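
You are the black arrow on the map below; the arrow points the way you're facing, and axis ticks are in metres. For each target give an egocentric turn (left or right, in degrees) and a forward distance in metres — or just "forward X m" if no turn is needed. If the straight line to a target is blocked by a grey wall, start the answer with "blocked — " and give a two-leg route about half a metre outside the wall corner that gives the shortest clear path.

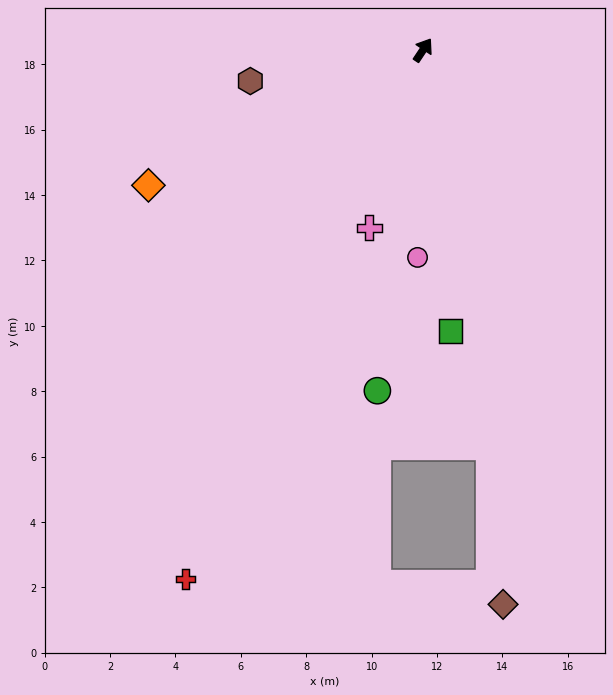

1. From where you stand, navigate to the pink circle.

turn right 148°, forward 6.3 m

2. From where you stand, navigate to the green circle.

turn right 154°, forward 10.5 m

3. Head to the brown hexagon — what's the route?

turn left 134°, forward 5.4 m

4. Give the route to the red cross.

turn right 170°, forward 17.7 m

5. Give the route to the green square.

turn right 141°, forward 8.6 m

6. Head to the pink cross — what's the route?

turn right 163°, forward 5.7 m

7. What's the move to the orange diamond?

turn left 150°, forward 9.4 m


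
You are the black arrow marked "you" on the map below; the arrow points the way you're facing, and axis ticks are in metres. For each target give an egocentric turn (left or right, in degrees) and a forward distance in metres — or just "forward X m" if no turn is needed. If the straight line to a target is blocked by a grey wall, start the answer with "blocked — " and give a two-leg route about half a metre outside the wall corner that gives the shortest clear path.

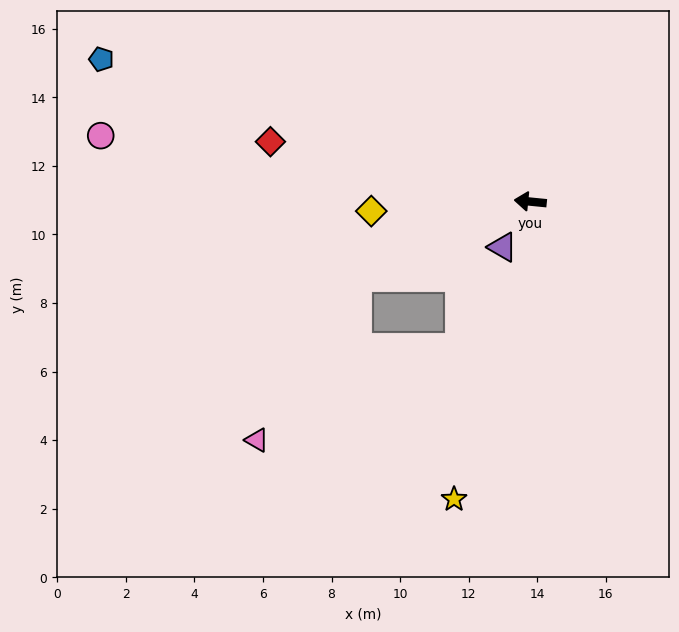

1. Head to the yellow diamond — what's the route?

turn left 9°, forward 4.6 m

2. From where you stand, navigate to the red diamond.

turn right 7°, forward 7.8 m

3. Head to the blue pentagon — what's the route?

turn right 13°, forward 13.2 m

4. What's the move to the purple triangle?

turn left 64°, forward 1.6 m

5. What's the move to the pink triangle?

blocked — turn left 30°, forward 5.5 m, then turn left 34°, forward 5.6 m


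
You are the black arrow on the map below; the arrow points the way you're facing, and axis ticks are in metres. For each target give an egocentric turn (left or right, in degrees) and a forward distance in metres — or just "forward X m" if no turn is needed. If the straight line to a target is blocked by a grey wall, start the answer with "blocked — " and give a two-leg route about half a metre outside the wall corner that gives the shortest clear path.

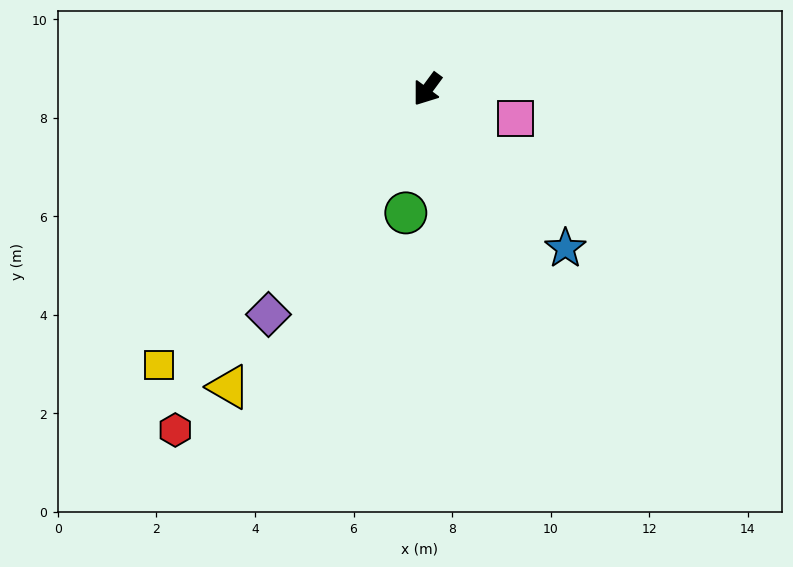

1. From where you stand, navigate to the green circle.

turn left 27°, forward 2.5 m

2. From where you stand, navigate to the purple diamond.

forward 5.6 m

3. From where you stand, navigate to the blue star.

turn left 77°, forward 4.3 m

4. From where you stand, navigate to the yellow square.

turn right 8°, forward 7.8 m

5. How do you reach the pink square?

turn left 108°, forward 1.9 m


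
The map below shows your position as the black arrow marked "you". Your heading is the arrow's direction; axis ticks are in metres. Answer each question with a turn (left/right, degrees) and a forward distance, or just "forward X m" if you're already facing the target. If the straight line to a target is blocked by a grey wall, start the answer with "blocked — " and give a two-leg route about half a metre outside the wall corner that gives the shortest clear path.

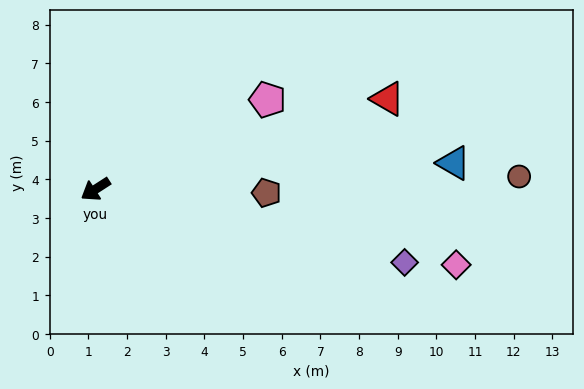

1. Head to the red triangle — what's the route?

turn left 164°, forward 7.9 m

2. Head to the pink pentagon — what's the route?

turn left 175°, forward 5.0 m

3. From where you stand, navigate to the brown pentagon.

turn left 146°, forward 4.4 m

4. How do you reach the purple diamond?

turn left 134°, forward 8.2 m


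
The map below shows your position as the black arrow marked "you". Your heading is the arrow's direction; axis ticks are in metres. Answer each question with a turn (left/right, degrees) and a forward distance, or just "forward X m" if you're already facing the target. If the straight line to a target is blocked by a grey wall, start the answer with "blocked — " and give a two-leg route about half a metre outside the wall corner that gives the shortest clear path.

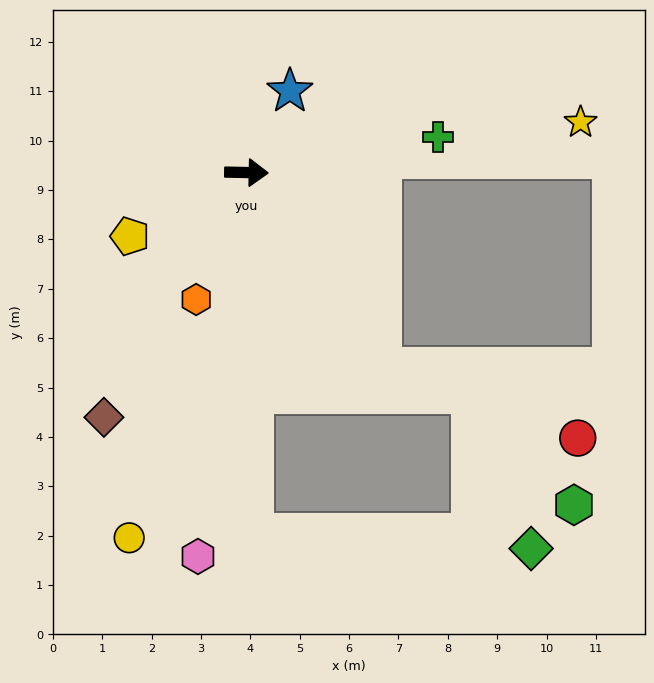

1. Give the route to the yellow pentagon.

turn right 150°, forward 2.7 m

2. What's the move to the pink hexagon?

turn right 96°, forward 7.8 m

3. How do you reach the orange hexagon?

turn right 110°, forward 2.8 m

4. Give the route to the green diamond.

blocked — turn right 88°, forward 7.3 m, then turn left 86°, forward 5.6 m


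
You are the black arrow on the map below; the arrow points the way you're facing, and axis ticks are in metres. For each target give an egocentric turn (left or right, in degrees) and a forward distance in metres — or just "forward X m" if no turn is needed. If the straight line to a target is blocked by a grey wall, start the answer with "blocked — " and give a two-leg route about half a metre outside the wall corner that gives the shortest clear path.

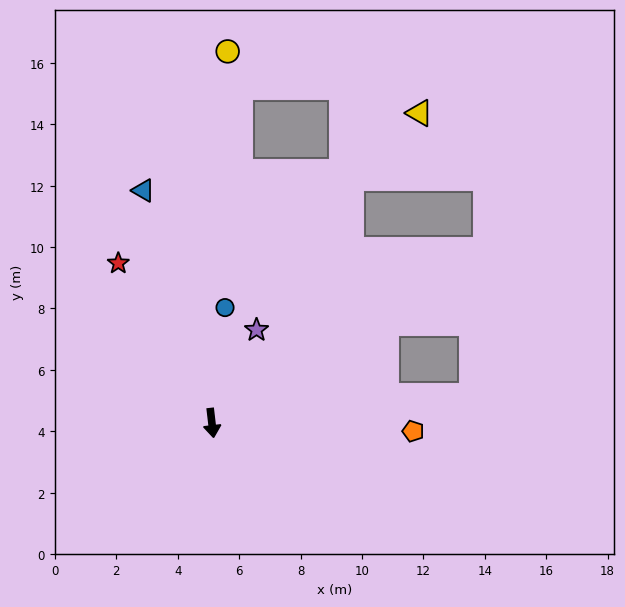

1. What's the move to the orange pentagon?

turn left 81°, forward 6.6 m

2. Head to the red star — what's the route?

turn right 156°, forward 6.0 m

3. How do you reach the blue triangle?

turn right 170°, forward 7.9 m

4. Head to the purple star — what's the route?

turn left 148°, forward 3.4 m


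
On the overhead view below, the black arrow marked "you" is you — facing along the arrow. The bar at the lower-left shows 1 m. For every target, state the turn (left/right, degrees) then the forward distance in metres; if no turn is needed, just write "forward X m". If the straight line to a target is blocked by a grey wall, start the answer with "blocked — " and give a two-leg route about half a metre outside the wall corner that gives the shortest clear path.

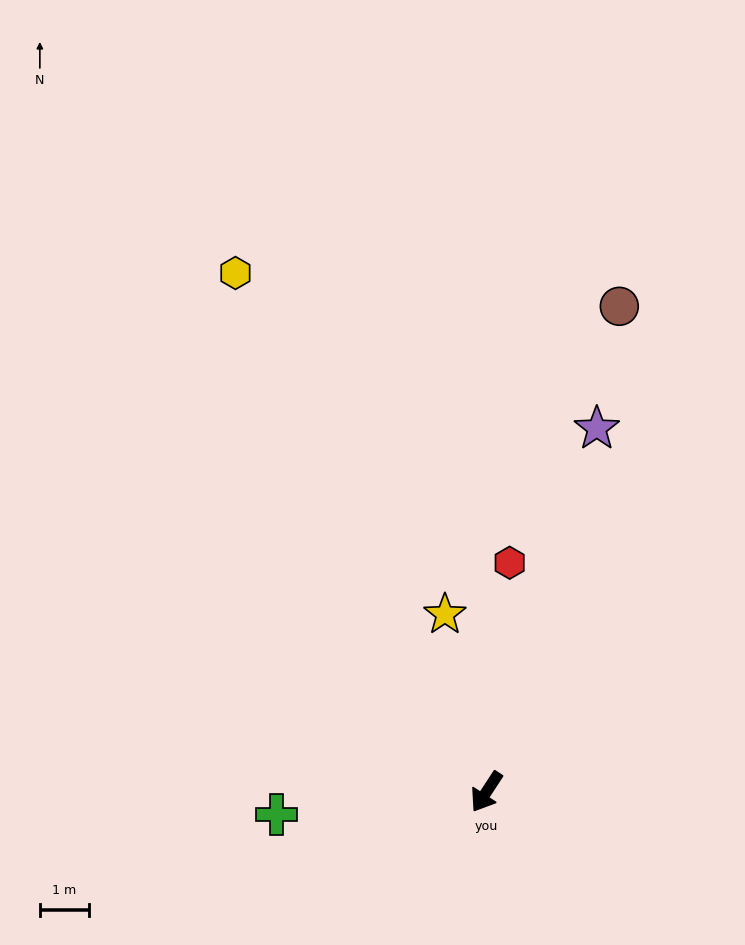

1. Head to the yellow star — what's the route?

turn right 134°, forward 3.7 m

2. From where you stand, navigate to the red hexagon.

turn right 153°, forward 4.7 m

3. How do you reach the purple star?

turn right 164°, forward 7.7 m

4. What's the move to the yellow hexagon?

turn right 121°, forward 11.6 m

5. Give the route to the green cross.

turn right 51°, forward 4.3 m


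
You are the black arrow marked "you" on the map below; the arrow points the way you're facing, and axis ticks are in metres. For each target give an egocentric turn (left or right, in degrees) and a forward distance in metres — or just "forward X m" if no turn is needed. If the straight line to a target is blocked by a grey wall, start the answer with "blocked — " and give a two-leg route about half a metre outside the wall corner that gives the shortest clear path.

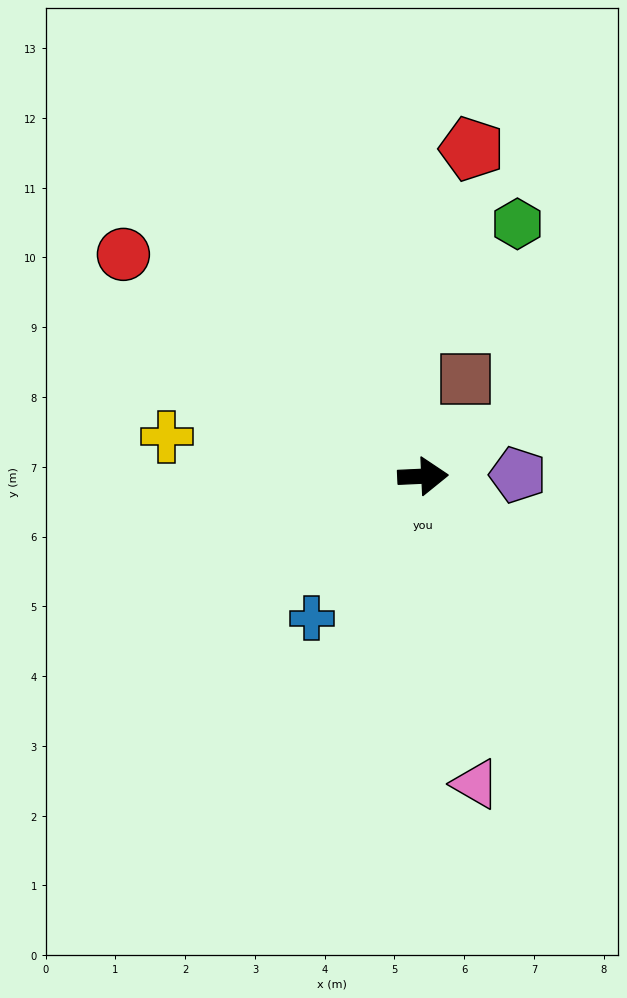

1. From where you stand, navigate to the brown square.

turn left 64°, forward 1.5 m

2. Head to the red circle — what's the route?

turn left 141°, forward 5.3 m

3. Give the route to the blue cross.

turn right 131°, forward 2.6 m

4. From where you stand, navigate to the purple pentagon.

forward 1.4 m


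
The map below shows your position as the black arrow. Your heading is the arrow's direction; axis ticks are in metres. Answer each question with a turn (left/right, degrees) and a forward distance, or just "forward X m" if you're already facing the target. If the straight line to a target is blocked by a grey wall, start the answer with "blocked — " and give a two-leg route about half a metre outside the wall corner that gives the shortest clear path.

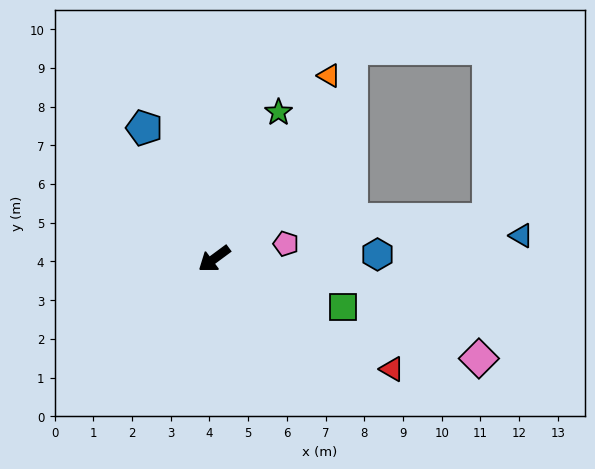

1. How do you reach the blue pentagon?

turn right 98°, forward 3.8 m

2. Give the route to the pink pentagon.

turn left 155°, forward 1.9 m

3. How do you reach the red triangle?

turn left 112°, forward 5.4 m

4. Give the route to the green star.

turn right 150°, forward 4.1 m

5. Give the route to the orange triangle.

turn right 159°, forward 5.6 m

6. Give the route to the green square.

turn left 123°, forward 3.5 m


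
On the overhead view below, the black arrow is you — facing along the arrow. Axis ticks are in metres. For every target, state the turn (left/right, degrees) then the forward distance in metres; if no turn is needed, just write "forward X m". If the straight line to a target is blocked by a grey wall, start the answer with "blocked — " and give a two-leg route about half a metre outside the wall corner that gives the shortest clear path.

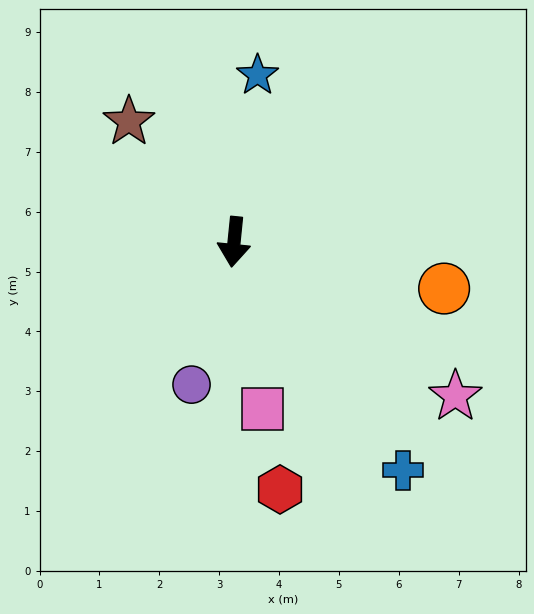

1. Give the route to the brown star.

turn right 133°, forward 2.7 m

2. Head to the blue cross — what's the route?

turn left 42°, forward 4.7 m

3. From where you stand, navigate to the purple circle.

turn right 11°, forward 2.5 m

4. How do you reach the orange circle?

turn left 83°, forward 3.6 m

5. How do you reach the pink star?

turn left 61°, forward 4.5 m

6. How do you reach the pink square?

turn left 15°, forward 2.8 m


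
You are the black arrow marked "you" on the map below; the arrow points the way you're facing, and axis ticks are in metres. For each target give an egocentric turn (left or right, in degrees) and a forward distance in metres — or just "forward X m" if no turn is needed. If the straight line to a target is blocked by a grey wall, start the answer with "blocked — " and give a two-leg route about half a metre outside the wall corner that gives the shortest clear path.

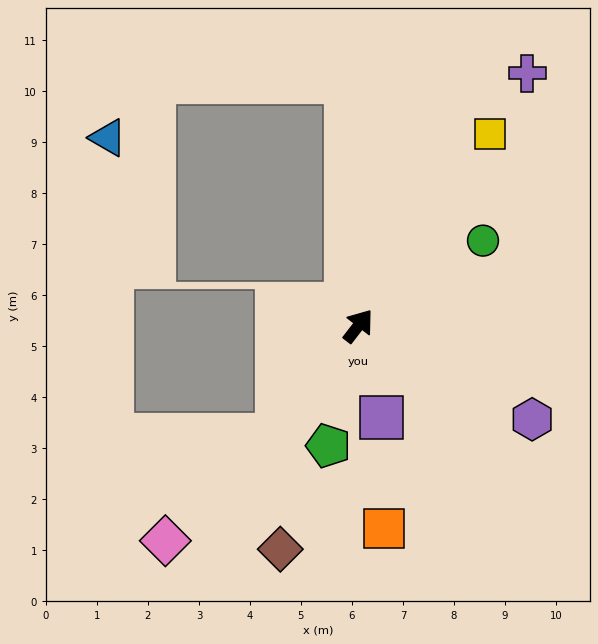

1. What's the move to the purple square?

turn right 128°, forward 1.9 m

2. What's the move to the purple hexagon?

turn right 81°, forward 3.9 m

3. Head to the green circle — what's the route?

turn right 18°, forward 3.0 m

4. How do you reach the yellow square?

turn left 3°, forward 4.6 m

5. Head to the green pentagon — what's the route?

turn right 156°, forward 2.4 m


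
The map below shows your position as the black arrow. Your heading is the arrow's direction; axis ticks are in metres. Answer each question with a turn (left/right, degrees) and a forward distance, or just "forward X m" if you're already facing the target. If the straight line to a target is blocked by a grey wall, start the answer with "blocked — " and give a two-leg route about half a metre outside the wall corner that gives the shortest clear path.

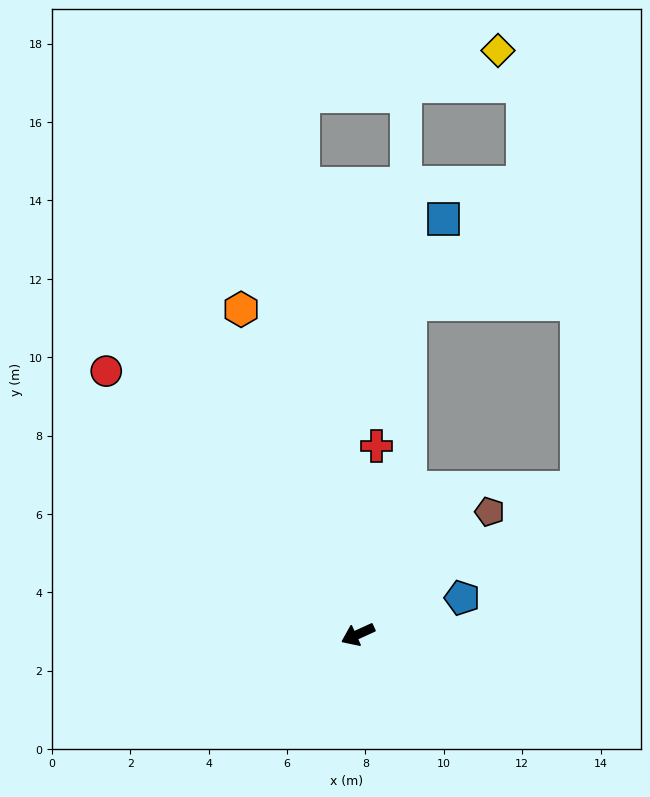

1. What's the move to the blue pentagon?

turn left 175°, forward 2.8 m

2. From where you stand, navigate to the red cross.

turn right 120°, forward 4.8 m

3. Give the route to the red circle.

turn right 71°, forward 9.3 m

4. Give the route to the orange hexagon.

turn right 95°, forward 8.8 m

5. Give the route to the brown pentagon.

turn right 162°, forward 4.6 m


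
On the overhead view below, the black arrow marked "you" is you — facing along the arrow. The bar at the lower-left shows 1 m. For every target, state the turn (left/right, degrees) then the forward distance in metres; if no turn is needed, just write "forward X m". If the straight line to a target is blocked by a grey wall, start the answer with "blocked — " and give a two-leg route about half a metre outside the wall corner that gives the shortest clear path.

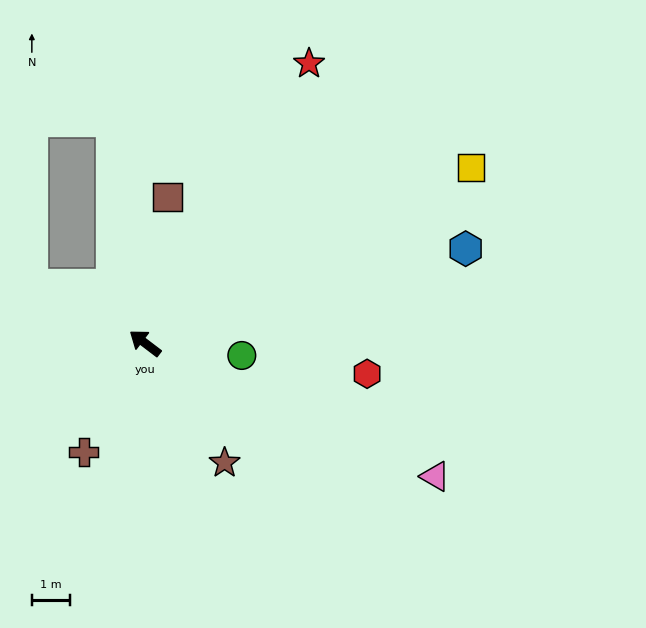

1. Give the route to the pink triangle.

turn right 167°, forward 8.4 m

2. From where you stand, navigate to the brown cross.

turn left 98°, forward 3.3 m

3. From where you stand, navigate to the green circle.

turn right 150°, forward 2.6 m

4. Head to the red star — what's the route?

turn right 83°, forward 8.5 m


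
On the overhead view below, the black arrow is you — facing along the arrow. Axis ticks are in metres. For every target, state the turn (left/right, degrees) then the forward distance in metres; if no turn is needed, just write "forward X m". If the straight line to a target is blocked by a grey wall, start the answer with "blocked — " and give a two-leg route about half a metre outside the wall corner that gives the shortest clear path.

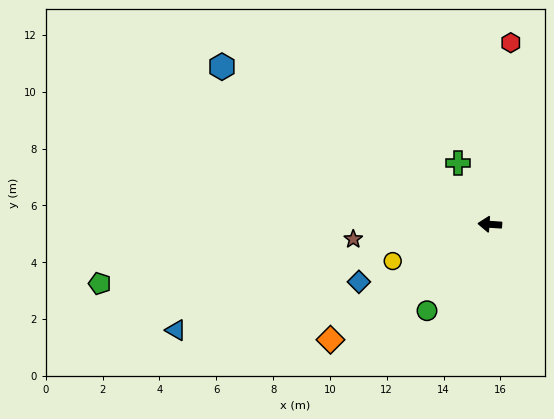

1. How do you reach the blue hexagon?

turn right 27°, forward 10.9 m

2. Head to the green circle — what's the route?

turn left 58°, forward 3.8 m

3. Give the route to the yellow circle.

turn left 25°, forward 3.7 m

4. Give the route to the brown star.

turn left 10°, forward 4.8 m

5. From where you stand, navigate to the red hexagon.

turn right 93°, forward 6.4 m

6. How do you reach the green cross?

turn right 59°, forward 2.4 m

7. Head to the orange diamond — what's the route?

turn left 40°, forward 6.9 m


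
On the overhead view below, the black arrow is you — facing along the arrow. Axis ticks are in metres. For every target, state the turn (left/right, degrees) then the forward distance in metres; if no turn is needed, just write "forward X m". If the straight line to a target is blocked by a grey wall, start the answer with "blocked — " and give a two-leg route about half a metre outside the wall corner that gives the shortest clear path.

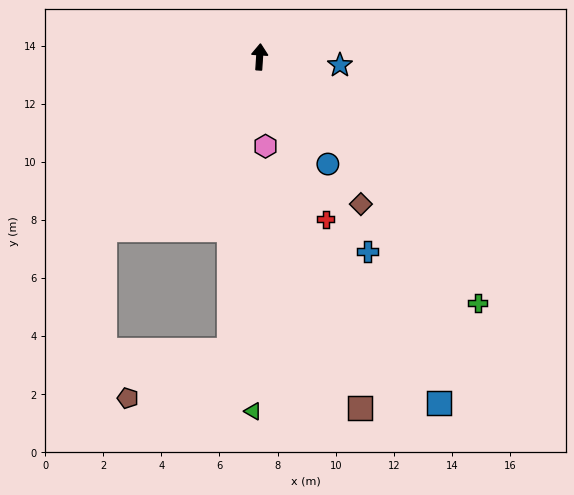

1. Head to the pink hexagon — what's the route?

turn right 172°, forward 3.1 m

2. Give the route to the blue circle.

turn right 144°, forward 4.4 m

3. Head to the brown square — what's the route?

turn right 160°, forward 12.6 m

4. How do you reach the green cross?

turn right 135°, forward 11.3 m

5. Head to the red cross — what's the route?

turn right 154°, forward 6.0 m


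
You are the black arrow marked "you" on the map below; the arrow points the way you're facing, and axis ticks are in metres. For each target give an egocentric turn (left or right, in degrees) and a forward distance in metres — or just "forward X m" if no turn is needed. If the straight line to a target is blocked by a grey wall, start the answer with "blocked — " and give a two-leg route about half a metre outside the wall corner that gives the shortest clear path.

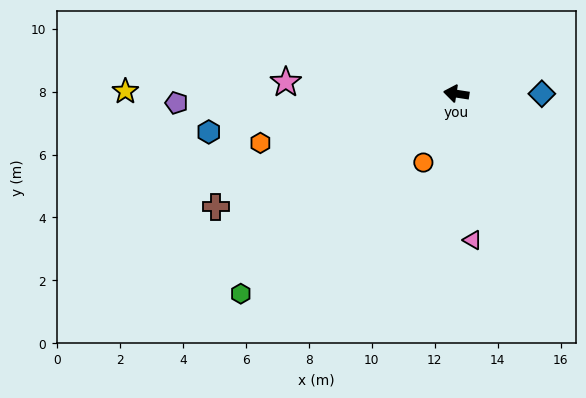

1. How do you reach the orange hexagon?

turn left 23°, forward 6.4 m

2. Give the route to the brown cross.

turn left 34°, forward 8.4 m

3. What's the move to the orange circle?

turn left 73°, forward 2.4 m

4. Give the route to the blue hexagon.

turn left 18°, forward 8.0 m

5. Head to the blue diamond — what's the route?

turn right 171°, forward 2.7 m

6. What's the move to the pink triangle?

turn left 105°, forward 4.7 m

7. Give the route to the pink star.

turn left 5°, forward 5.4 m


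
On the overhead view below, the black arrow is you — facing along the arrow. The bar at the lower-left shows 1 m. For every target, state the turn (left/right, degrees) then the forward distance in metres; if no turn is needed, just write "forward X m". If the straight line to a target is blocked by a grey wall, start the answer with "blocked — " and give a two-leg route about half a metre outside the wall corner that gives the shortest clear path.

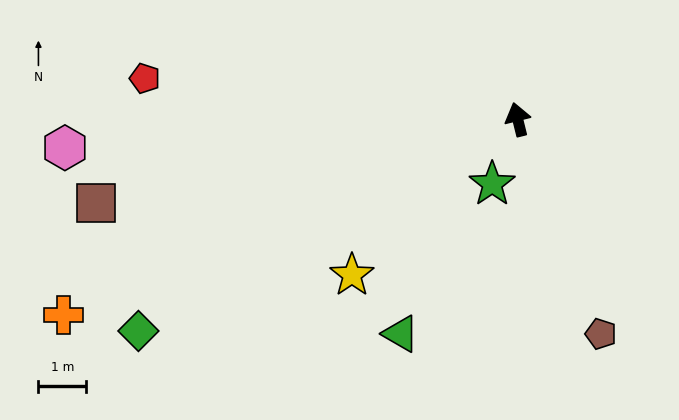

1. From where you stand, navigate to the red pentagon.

turn left 70°, forward 7.8 m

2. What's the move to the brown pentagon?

turn right 173°, forward 4.8 m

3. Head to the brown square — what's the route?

turn left 87°, forward 9.0 m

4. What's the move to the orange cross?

turn left 99°, forward 10.3 m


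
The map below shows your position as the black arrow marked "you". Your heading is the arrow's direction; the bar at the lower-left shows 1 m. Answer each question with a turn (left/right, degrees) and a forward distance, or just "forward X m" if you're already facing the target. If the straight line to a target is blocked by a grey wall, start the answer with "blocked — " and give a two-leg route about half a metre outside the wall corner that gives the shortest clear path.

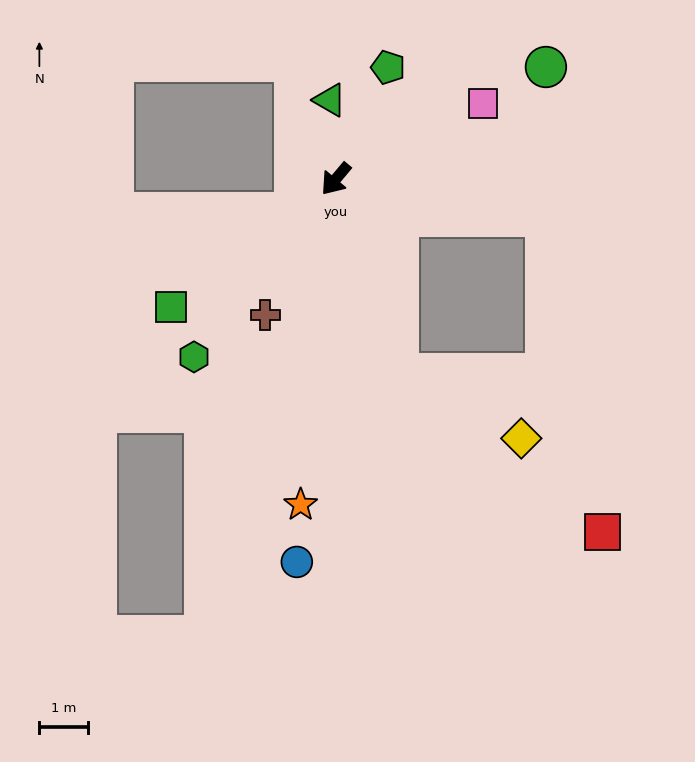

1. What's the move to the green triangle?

turn right 136°, forward 1.6 m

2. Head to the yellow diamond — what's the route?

blocked — turn left 58°, forward 4.2 m, then turn left 44°, forward 2.9 m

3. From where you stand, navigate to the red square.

blocked — turn left 120°, forward 4.4 m, then turn right 70°, forward 6.7 m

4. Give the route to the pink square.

turn left 157°, forward 3.4 m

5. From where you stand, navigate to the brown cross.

turn left 13°, forward 3.2 m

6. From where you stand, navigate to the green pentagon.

turn right 165°, forward 2.6 m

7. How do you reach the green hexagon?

forward 4.7 m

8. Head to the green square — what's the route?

turn right 12°, forward 4.3 m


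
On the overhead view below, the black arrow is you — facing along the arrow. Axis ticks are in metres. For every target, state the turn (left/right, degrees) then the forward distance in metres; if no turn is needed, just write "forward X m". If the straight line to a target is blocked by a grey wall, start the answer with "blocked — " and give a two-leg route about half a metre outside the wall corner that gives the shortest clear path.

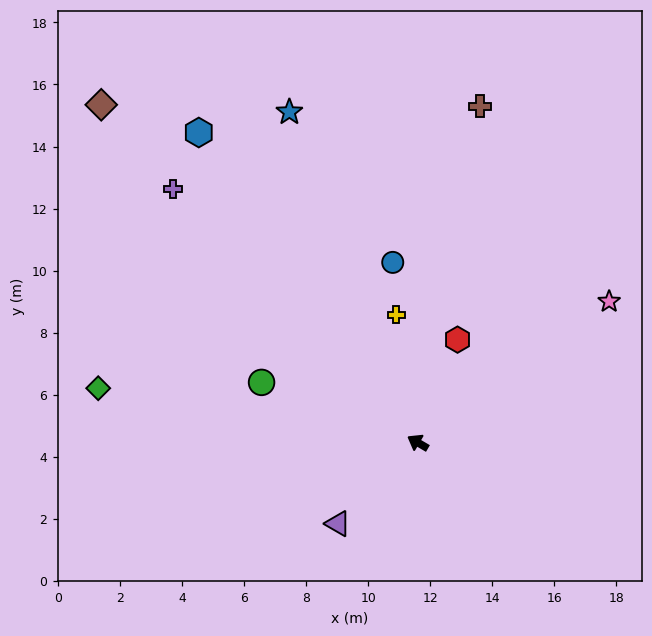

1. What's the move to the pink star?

turn right 113°, forward 7.7 m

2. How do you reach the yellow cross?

turn right 50°, forward 4.2 m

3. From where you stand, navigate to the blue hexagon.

turn right 24°, forward 12.2 m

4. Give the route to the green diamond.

turn left 21°, forward 10.5 m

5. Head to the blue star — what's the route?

turn right 38°, forward 11.4 m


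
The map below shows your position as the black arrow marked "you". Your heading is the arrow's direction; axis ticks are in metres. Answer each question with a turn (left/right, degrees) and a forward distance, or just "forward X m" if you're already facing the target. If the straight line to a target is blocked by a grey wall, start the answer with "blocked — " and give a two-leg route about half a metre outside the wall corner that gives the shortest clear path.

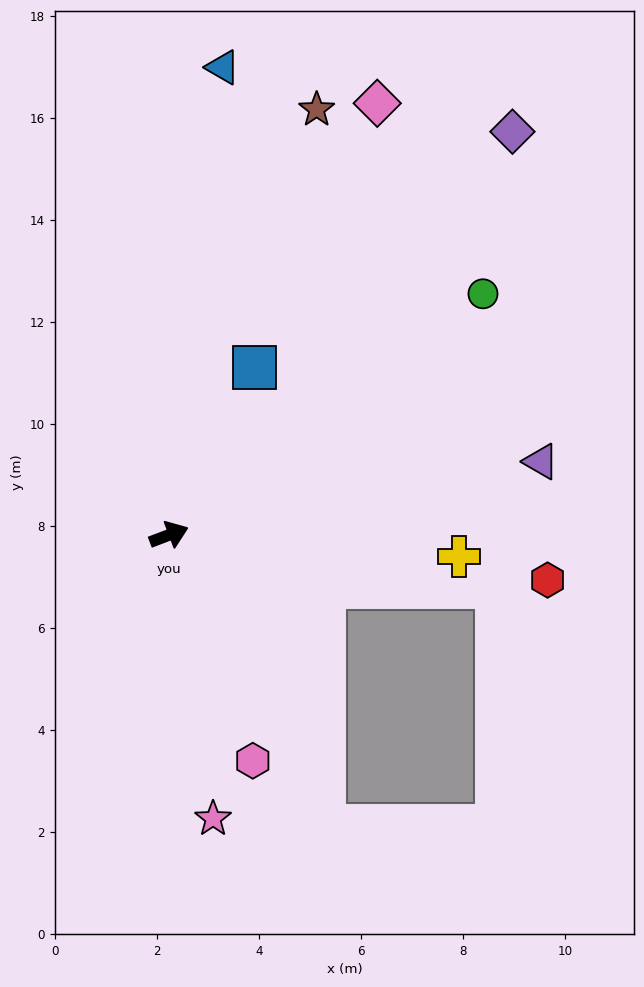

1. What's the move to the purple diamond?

turn left 29°, forward 10.4 m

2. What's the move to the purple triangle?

turn right 10°, forward 7.4 m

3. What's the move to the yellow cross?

turn right 25°, forward 5.7 m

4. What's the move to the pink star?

turn right 102°, forward 5.6 m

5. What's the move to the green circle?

turn left 17°, forward 7.8 m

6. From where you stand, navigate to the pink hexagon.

turn right 90°, forward 4.7 m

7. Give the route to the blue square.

turn left 42°, forward 3.7 m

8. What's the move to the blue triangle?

turn left 63°, forward 9.2 m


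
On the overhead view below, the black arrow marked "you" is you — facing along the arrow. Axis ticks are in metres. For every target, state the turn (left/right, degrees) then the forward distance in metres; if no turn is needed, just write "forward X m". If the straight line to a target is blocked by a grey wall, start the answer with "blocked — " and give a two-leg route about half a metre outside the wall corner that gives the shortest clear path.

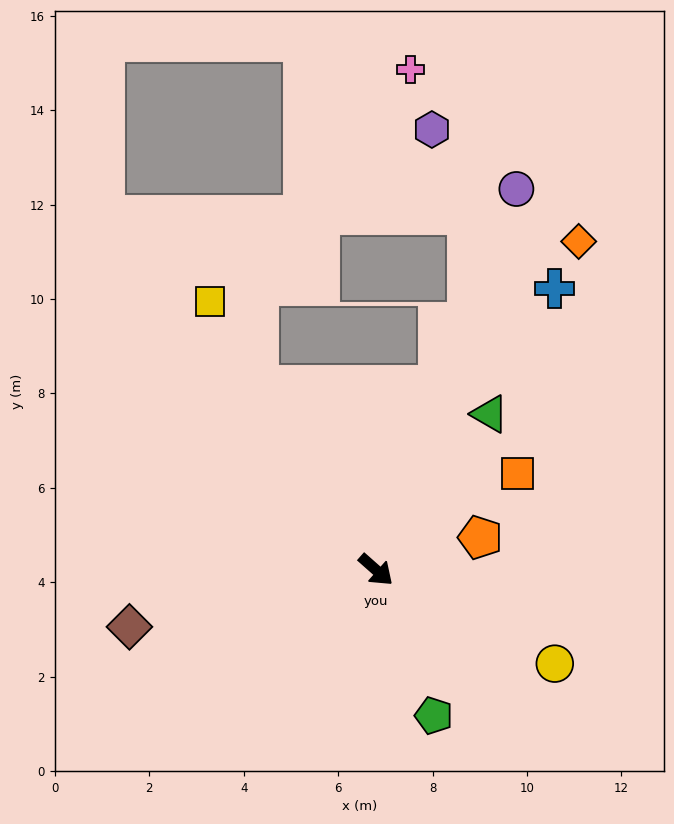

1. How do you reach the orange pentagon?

turn left 59°, forward 2.3 m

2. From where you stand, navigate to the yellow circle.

turn left 14°, forward 4.3 m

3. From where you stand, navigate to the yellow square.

turn left 163°, forward 6.7 m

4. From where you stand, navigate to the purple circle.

turn left 111°, forward 8.6 m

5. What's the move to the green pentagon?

turn right 27°, forward 3.3 m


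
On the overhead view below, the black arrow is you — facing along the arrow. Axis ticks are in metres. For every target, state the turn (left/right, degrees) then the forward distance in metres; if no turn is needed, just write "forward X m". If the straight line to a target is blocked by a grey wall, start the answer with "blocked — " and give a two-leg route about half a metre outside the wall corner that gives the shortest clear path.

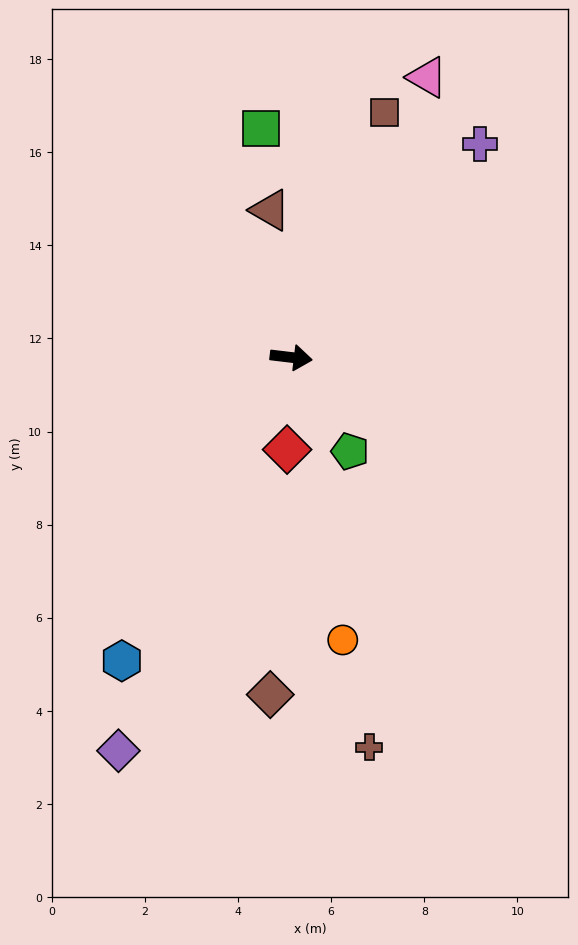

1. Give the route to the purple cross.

turn left 55°, forward 6.1 m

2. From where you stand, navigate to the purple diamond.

turn right 107°, forward 9.2 m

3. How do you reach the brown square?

turn left 76°, forward 5.6 m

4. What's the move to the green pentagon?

turn right 51°, forward 2.4 m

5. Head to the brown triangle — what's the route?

turn left 105°, forward 3.2 m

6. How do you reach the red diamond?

turn right 86°, forward 2.0 m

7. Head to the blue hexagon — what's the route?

turn right 112°, forward 7.5 m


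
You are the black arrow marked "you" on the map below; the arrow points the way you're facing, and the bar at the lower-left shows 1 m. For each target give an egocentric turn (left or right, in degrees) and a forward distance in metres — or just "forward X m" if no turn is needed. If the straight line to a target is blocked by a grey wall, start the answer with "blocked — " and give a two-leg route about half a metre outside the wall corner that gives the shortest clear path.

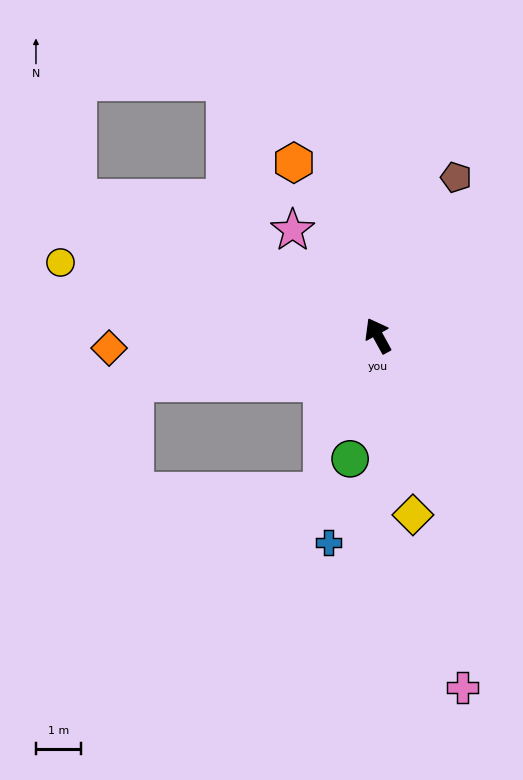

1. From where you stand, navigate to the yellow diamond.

turn left 162°, forward 4.0 m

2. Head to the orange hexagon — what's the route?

turn right 3°, forward 4.3 m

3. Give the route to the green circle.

turn left 138°, forward 2.8 m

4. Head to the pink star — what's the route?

turn left 10°, forward 3.0 m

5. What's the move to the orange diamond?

turn left 64°, forward 6.0 m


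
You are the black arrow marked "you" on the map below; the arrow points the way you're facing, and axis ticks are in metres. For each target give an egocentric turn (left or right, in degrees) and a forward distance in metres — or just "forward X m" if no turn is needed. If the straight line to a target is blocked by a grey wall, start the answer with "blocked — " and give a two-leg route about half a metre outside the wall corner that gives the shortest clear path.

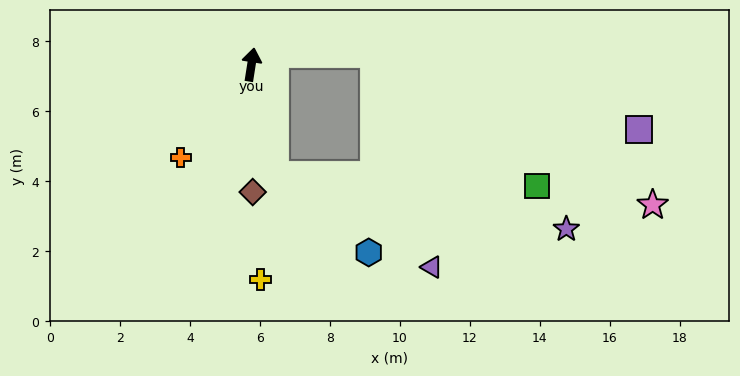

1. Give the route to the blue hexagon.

blocked — turn right 160°, forward 3.2 m, then turn left 40°, forward 3.5 m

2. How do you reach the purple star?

blocked — turn right 160°, forward 3.2 m, then turn left 69°, forward 8.5 m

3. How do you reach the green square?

blocked — turn right 160°, forward 3.2 m, then turn left 77°, forward 7.5 m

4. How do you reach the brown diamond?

turn right 170°, forward 3.6 m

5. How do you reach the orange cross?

turn left 152°, forward 3.3 m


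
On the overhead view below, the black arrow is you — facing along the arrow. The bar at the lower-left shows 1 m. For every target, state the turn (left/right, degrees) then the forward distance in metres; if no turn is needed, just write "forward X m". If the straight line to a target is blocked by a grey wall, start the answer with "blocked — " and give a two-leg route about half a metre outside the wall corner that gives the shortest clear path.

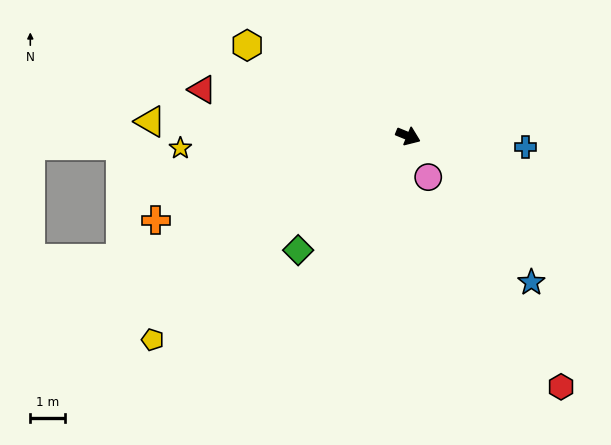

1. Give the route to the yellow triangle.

turn right 161°, forward 7.5 m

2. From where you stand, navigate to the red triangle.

turn right 170°, forward 6.1 m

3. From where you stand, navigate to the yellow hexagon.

turn left 173°, forward 5.4 m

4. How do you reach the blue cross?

turn left 17°, forward 3.4 m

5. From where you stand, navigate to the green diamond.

turn right 112°, forward 4.6 m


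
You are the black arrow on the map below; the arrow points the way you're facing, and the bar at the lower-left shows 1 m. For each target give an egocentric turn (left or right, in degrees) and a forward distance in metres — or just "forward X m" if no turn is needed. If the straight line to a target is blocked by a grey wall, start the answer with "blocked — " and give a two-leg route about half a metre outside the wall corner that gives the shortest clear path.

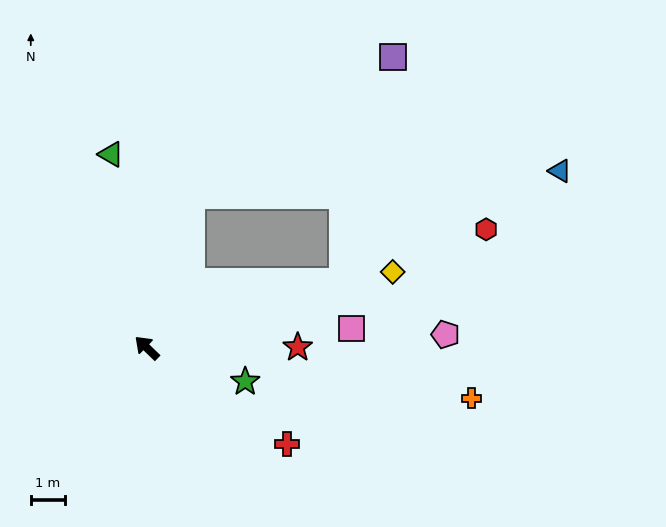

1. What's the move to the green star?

turn right 155°, forward 3.1 m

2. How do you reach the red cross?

turn right 170°, forward 5.0 m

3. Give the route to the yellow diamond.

turn right 119°, forward 7.6 m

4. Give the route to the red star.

turn right 136°, forward 4.4 m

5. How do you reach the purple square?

blocked — turn right 62°, forward 4.7 m, then turn right 40°, forward 7.2 m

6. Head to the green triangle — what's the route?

turn right 35°, forward 5.8 m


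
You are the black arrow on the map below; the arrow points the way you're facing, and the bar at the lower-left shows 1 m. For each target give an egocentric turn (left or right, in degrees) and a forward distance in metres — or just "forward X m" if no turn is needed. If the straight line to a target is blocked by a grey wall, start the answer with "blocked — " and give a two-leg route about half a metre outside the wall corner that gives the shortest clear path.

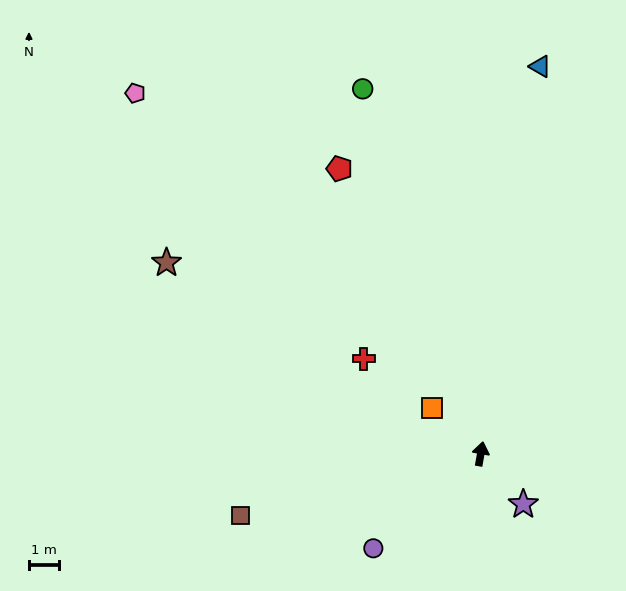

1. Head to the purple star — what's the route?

turn right 130°, forward 2.2 m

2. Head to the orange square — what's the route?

turn left 57°, forward 2.2 m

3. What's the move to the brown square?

turn left 114°, forward 8.1 m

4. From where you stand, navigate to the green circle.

turn left 28°, forward 12.6 m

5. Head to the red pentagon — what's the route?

turn left 37°, forward 10.4 m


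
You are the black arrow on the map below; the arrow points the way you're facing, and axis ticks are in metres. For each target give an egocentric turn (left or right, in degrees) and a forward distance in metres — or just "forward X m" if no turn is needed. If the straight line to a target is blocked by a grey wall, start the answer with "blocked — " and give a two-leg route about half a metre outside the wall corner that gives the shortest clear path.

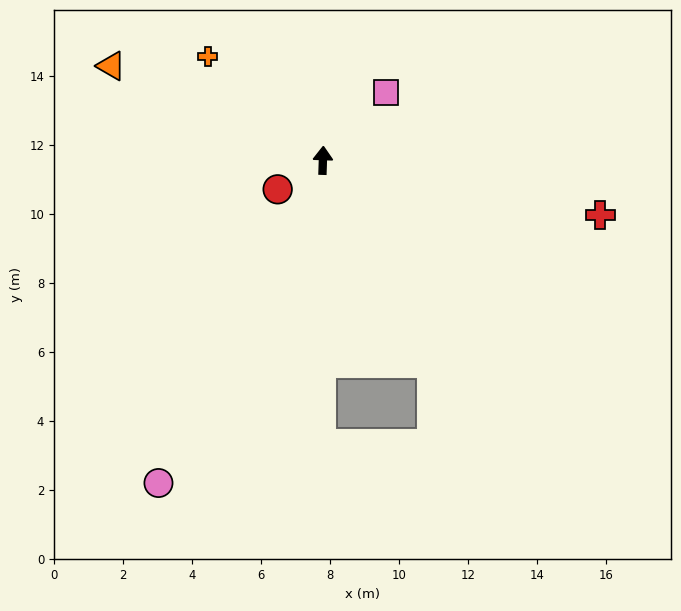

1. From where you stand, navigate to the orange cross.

turn left 50°, forward 4.5 m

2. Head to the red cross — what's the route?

turn right 99°, forward 8.2 m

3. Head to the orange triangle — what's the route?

turn left 68°, forward 6.7 m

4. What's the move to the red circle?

turn left 125°, forward 1.6 m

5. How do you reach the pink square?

turn right 41°, forward 2.7 m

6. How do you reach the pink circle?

turn left 155°, forward 10.5 m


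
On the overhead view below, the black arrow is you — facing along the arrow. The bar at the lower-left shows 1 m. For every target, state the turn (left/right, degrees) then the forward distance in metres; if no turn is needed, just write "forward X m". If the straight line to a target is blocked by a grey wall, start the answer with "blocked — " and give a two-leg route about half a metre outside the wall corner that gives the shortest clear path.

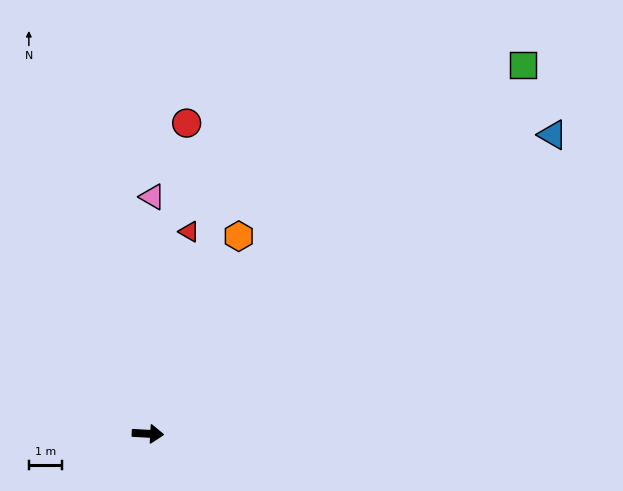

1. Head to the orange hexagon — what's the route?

turn left 68°, forward 6.5 m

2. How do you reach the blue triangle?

turn left 40°, forward 15.1 m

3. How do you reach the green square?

turn left 48°, forward 15.8 m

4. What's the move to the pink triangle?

turn left 92°, forward 7.1 m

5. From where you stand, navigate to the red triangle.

turn left 82°, forward 6.2 m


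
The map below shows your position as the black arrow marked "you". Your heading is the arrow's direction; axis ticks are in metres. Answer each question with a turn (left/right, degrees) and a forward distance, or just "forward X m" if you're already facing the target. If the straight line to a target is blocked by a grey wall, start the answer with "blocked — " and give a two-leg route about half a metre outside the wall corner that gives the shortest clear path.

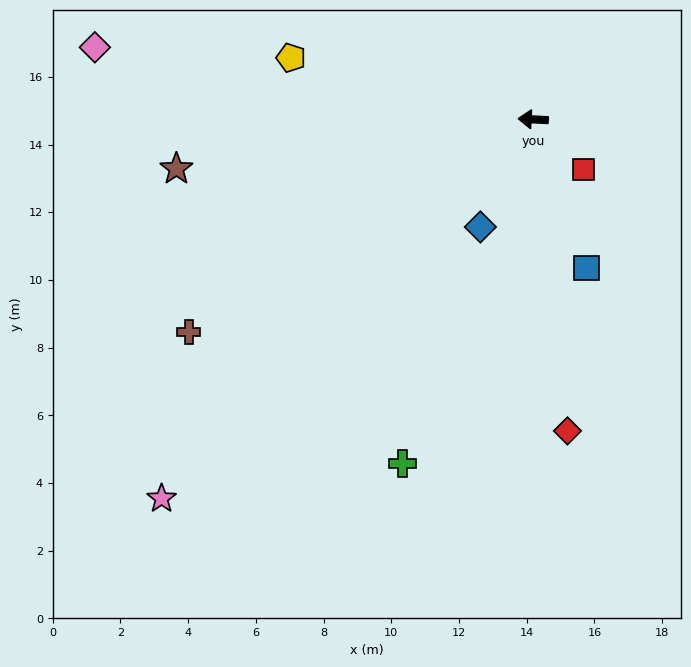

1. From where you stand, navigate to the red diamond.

turn left 99°, forward 9.3 m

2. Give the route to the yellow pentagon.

turn right 11°, forward 7.4 m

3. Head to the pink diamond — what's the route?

turn right 6°, forward 13.1 m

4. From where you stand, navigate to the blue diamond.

turn left 67°, forward 3.5 m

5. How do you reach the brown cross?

turn left 35°, forward 12.0 m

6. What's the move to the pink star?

turn left 49°, forward 15.7 m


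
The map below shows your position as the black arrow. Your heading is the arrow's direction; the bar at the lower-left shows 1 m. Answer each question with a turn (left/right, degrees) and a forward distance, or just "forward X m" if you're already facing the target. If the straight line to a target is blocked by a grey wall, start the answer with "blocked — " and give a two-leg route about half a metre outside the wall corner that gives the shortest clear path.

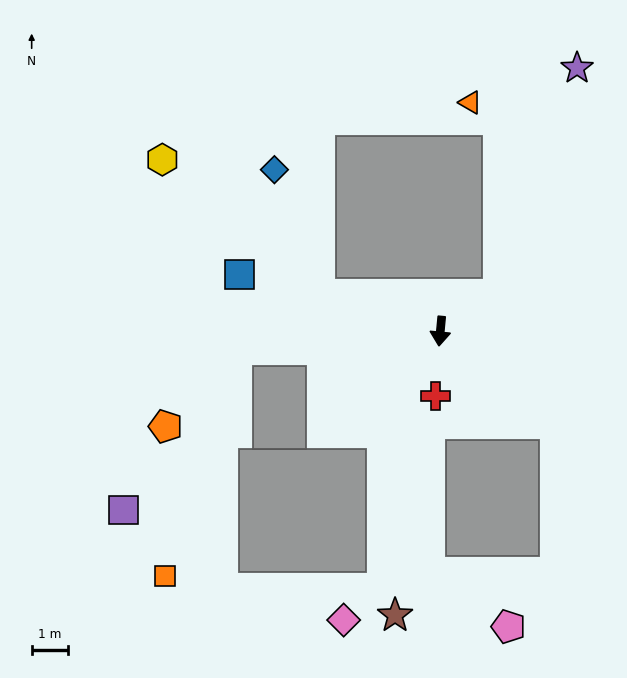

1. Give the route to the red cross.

forward 1.8 m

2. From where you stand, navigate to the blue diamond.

blocked — turn right 102°, forward 3.4 m, then turn right 53°, forward 3.6 m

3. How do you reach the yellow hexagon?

blocked — turn right 102°, forward 3.4 m, then turn right 23°, forward 5.7 m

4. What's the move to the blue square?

turn right 100°, forward 5.7 m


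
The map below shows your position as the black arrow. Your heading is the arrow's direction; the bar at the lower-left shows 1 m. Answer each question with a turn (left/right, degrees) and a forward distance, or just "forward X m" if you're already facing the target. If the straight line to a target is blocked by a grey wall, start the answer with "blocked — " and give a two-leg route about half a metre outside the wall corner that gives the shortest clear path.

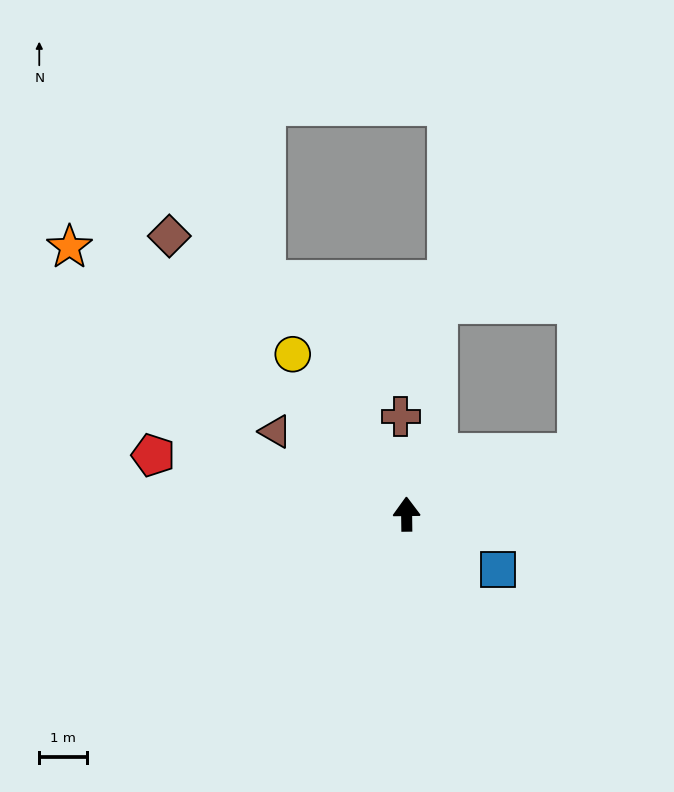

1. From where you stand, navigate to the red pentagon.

turn left 76°, forward 5.5 m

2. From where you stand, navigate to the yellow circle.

turn left 35°, forward 4.1 m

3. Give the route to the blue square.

turn right 122°, forward 2.3 m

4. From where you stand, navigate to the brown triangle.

turn left 57°, forward 3.3 m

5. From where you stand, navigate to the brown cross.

turn left 3°, forward 2.1 m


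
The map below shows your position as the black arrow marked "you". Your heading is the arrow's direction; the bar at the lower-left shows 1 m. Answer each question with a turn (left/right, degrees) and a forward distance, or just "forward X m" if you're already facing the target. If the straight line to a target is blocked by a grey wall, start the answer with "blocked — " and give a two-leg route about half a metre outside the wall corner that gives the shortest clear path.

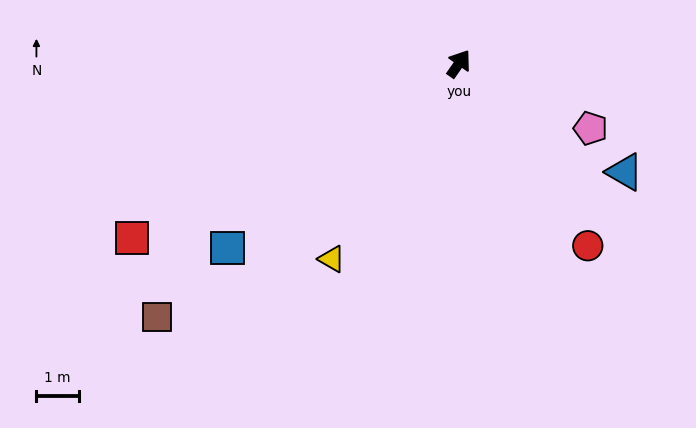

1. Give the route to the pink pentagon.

turn right 81°, forward 3.5 m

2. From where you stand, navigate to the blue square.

turn left 163°, forward 7.0 m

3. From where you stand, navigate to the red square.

turn left 153°, forward 8.7 m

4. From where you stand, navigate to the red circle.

turn right 110°, forward 5.3 m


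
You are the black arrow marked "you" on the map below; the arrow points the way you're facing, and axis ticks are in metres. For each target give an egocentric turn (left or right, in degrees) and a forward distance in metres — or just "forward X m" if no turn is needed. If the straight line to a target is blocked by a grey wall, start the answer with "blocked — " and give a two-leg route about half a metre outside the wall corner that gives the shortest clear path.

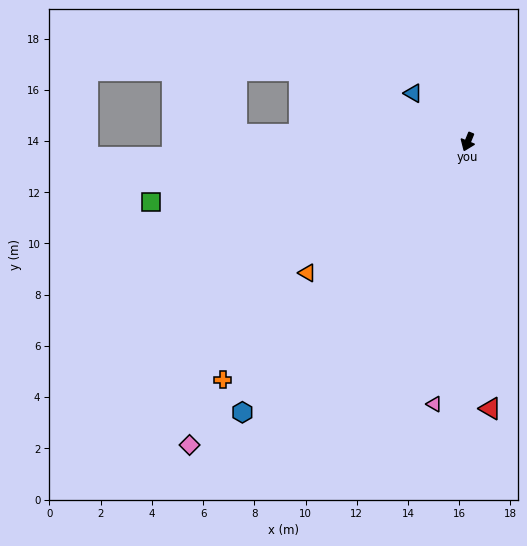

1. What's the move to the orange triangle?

turn right 29°, forward 8.1 m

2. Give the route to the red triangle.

turn left 27°, forward 10.5 m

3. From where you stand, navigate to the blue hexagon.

turn right 18°, forward 13.7 m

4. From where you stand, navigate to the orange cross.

turn right 24°, forward 13.3 m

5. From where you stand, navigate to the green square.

turn right 57°, forward 12.6 m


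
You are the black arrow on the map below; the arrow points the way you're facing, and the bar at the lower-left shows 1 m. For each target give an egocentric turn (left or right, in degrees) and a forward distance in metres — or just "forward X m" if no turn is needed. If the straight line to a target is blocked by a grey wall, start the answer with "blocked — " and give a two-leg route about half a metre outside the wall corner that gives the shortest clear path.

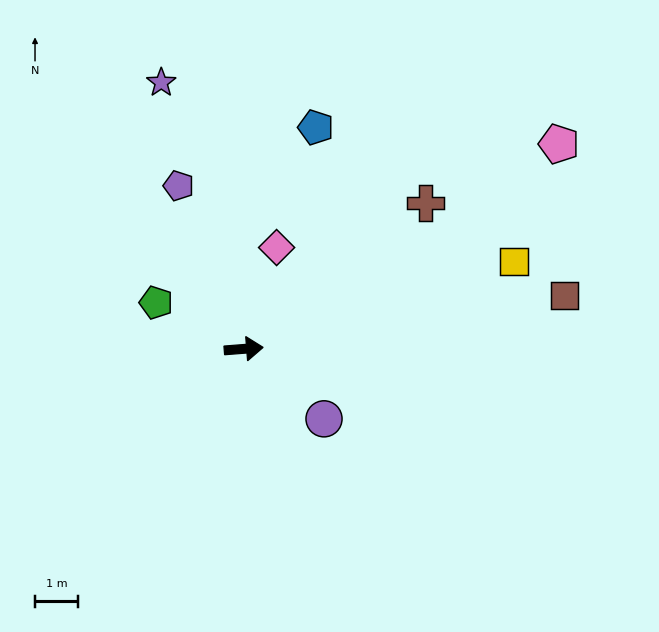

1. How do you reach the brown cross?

turn left 34°, forward 5.4 m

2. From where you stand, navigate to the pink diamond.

turn left 68°, forward 2.5 m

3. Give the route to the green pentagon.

turn left 148°, forward 2.3 m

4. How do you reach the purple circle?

turn right 45°, forward 2.5 m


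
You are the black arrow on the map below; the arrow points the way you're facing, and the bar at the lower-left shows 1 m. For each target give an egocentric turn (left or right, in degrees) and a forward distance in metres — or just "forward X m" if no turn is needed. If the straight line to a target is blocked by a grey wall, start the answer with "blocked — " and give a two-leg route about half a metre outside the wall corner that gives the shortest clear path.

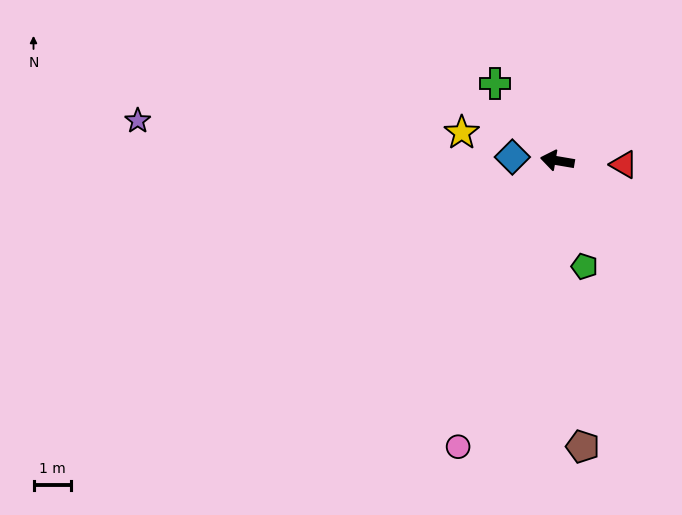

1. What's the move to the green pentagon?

turn left 114°, forward 2.9 m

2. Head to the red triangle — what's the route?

turn right 174°, forward 1.8 m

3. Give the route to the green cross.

turn right 41°, forward 2.7 m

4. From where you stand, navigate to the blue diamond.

turn left 5°, forward 1.2 m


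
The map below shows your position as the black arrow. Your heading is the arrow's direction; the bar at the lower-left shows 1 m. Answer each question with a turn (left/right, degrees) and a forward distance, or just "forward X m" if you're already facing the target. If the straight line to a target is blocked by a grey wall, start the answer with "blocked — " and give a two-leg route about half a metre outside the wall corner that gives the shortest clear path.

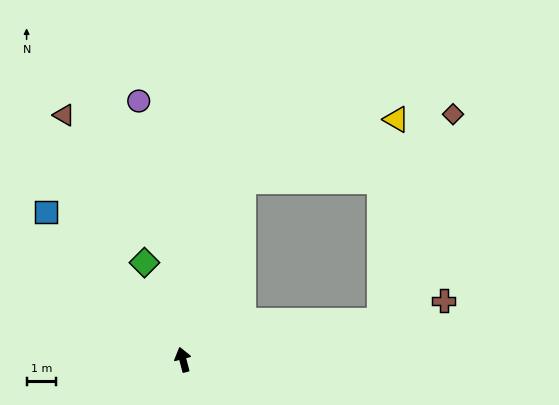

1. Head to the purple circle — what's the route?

turn right 5°, forward 8.9 m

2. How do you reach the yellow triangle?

blocked — turn right 34°, forward 6.4 m, then turn right 48°, forward 5.6 m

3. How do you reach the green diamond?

turn left 7°, forward 3.5 m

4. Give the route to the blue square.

turn left 28°, forward 6.8 m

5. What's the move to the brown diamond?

blocked — turn right 93°, forward 6.8 m, then turn left 59°, forward 7.4 m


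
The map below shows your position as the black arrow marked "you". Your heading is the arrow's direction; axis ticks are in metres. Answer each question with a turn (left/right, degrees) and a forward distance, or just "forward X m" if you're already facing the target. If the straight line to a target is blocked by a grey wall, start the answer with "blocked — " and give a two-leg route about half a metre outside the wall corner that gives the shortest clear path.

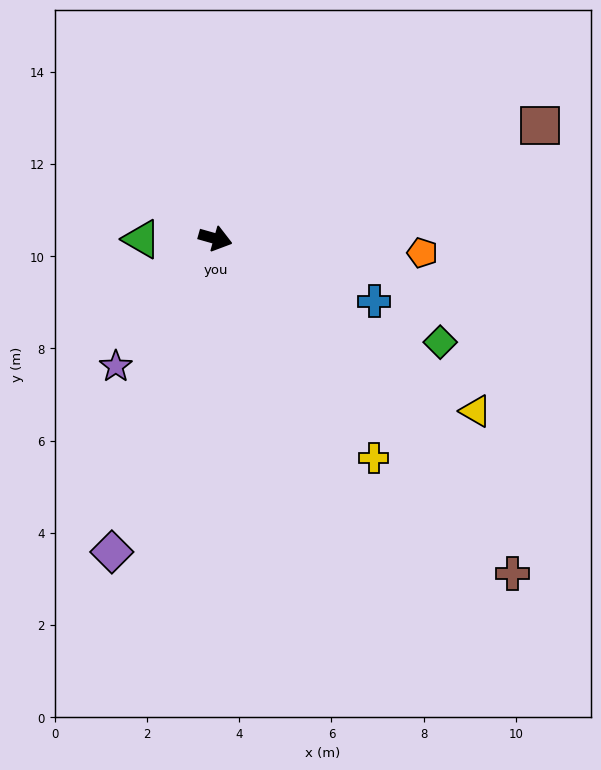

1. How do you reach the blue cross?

turn right 6°, forward 3.7 m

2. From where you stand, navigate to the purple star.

turn right 112°, forward 3.5 m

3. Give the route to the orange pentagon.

turn left 12°, forward 4.5 m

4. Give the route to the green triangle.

turn right 164°, forward 1.6 m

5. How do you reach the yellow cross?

turn right 38°, forward 5.9 m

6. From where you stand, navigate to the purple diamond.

turn right 92°, forward 7.2 m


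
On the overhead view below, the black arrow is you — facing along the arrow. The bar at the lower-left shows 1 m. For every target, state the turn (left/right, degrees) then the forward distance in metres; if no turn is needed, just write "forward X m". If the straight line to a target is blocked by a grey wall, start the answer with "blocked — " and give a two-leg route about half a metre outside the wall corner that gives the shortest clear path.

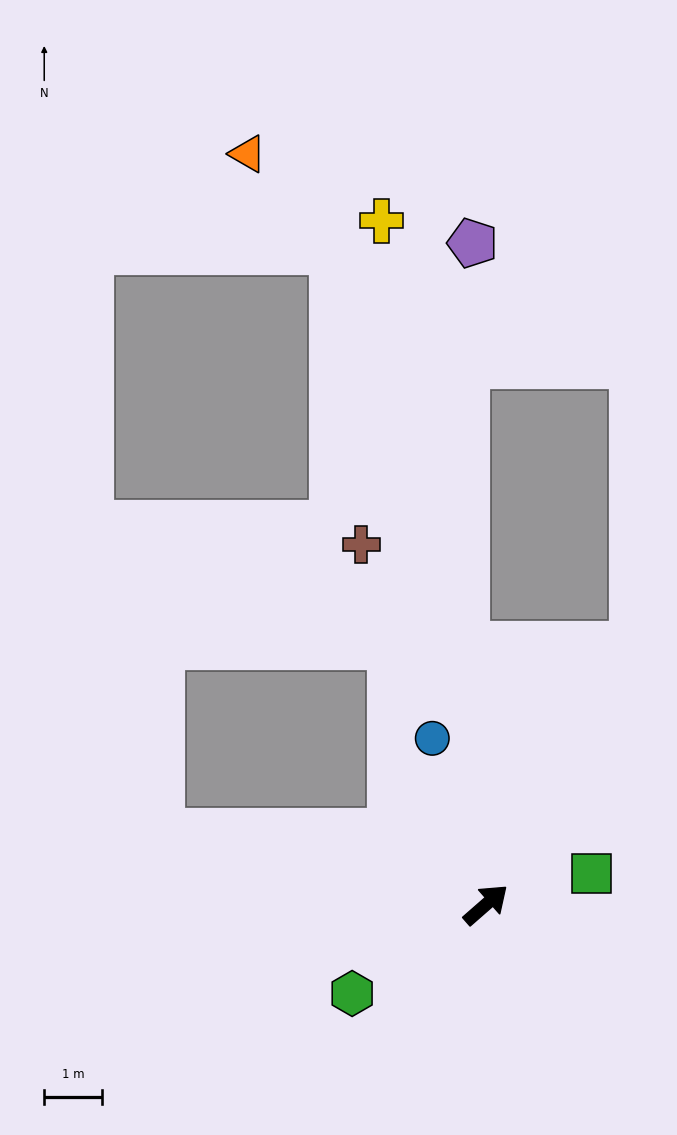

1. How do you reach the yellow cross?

turn left 58°, forward 11.9 m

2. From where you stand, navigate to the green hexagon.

turn left 172°, forward 2.8 m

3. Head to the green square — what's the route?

turn right 25°, forward 1.9 m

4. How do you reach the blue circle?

turn left 67°, forward 3.0 m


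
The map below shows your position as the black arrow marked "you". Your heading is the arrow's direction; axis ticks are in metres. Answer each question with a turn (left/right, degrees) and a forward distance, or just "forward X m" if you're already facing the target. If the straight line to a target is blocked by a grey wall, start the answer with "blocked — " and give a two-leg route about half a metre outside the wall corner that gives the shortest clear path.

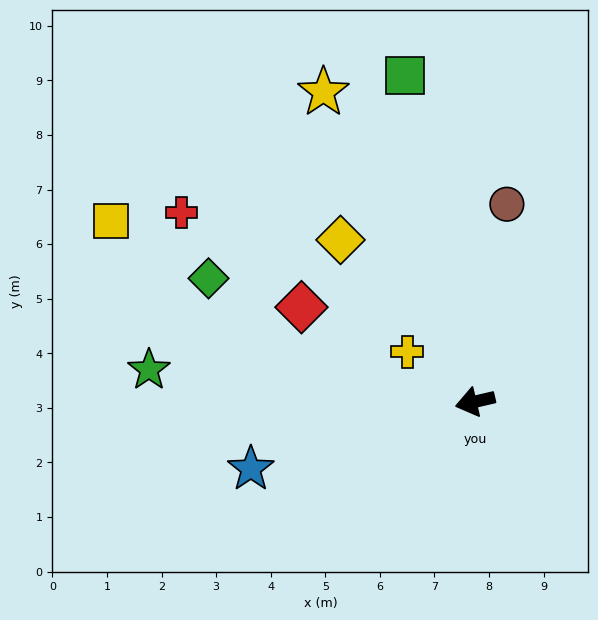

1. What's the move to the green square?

turn right 91°, forward 6.1 m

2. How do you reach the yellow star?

turn right 77°, forward 6.3 m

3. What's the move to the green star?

turn right 19°, forward 6.0 m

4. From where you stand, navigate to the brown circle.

turn right 112°, forward 3.7 m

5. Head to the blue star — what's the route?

turn left 4°, forward 4.3 m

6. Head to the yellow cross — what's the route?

turn right 49°, forward 1.5 m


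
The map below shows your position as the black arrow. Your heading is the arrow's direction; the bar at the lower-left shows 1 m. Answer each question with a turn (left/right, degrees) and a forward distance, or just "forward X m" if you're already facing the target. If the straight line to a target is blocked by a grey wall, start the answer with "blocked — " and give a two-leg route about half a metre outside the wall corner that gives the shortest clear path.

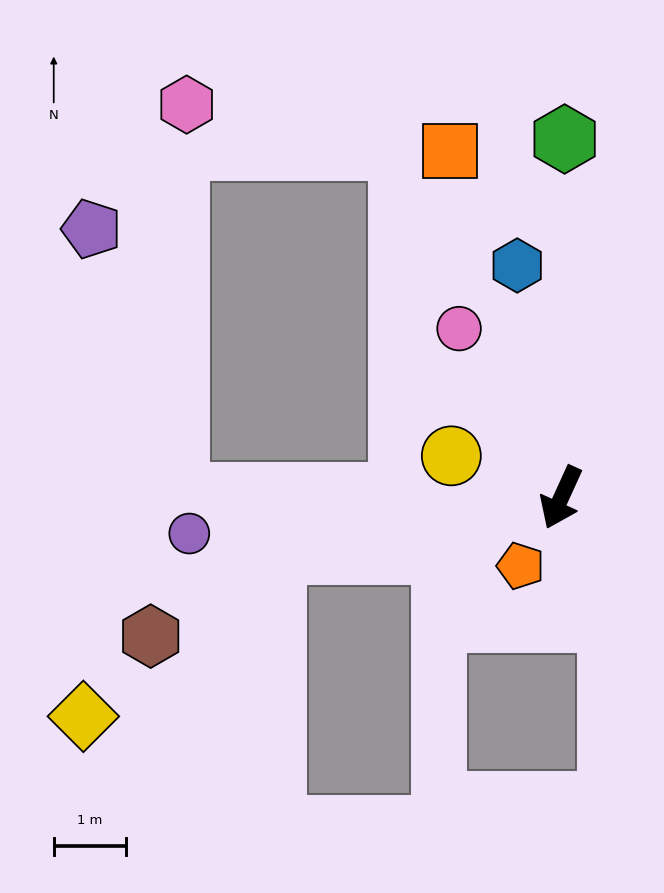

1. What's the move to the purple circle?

turn right 60°, forward 5.2 m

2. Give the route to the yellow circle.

turn right 86°, forward 1.6 m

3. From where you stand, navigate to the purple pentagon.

blocked — turn right 66°, forward 5.3 m, then turn right 71°, forward 3.9 m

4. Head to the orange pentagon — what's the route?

turn right 6°, forward 1.1 m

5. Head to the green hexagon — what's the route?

turn right 156°, forward 5.0 m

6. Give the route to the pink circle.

turn right 124°, forward 2.7 m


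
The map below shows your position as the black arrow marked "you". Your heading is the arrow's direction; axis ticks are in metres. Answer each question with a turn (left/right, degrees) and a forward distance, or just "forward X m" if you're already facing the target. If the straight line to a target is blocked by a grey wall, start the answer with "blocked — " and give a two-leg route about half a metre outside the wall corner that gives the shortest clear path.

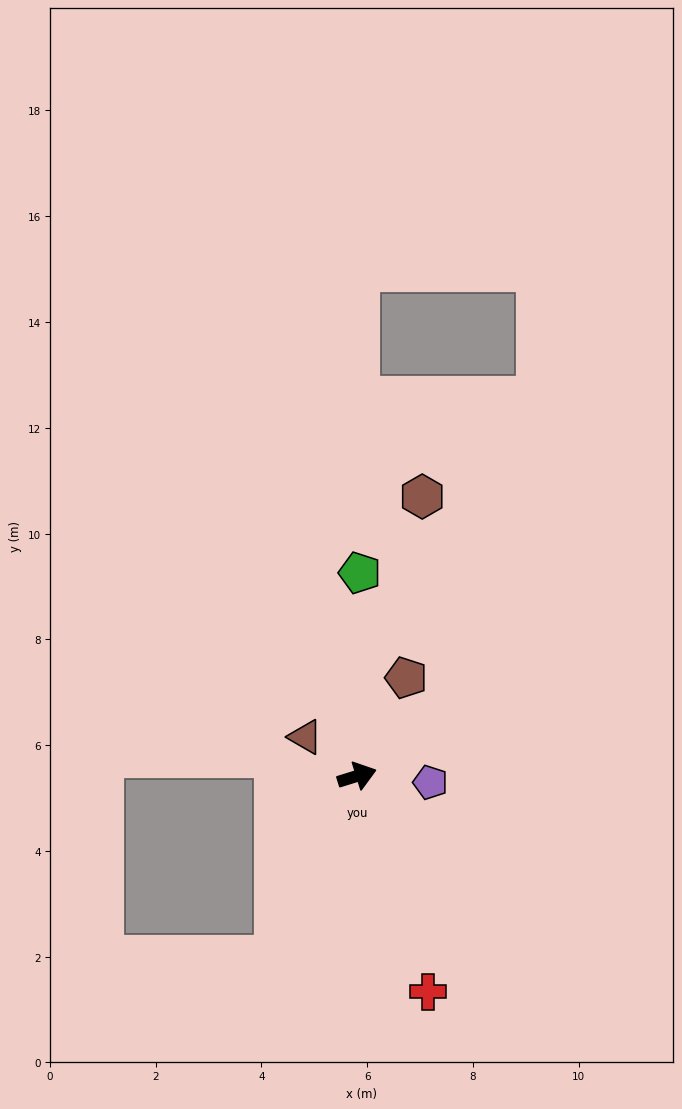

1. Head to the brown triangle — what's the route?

turn left 126°, forward 1.2 m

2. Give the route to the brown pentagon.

turn left 46°, forward 2.1 m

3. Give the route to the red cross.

turn right 89°, forward 4.3 m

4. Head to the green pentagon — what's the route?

turn left 72°, forward 3.8 m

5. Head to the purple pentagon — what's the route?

turn right 22°, forward 1.4 m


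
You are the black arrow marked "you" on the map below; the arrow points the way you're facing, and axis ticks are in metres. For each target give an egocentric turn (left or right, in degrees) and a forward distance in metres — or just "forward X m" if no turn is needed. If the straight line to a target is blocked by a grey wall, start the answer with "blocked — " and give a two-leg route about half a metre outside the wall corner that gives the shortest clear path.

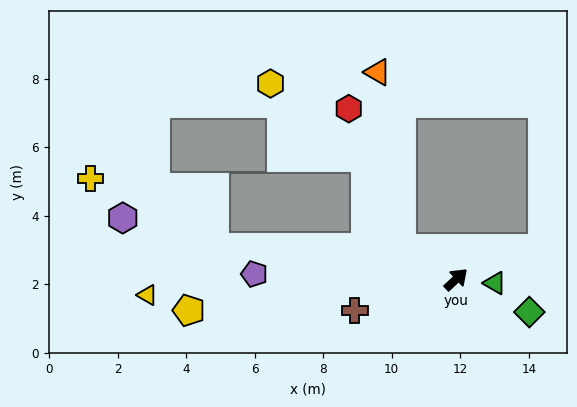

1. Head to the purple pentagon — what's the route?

turn left 136°, forward 5.9 m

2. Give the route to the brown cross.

turn left 154°, forward 3.1 m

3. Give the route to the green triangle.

turn right 48°, forward 1.1 m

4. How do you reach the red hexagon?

blocked — turn left 108°, forward 1.8 m, then turn right 40°, forward 4.4 m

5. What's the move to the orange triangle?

blocked — turn left 108°, forward 1.8 m, then turn right 53°, forward 5.2 m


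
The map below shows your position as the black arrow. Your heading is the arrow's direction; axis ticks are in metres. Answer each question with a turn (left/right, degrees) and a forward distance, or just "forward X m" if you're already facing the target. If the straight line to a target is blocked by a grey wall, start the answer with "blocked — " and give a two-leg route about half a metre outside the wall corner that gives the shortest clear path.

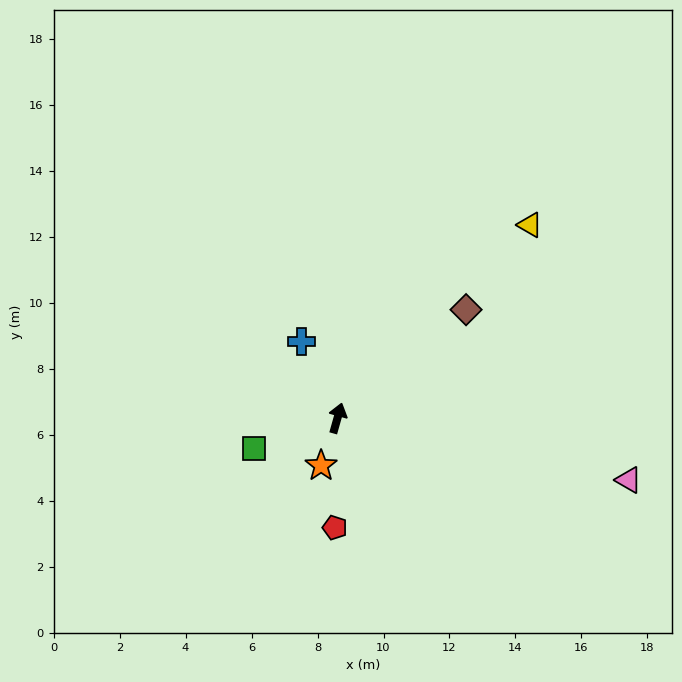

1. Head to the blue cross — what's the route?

turn left 41°, forward 2.6 m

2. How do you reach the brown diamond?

turn right 34°, forward 5.1 m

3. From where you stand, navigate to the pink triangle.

turn right 86°, forward 9.0 m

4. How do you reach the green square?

turn left 126°, forward 2.7 m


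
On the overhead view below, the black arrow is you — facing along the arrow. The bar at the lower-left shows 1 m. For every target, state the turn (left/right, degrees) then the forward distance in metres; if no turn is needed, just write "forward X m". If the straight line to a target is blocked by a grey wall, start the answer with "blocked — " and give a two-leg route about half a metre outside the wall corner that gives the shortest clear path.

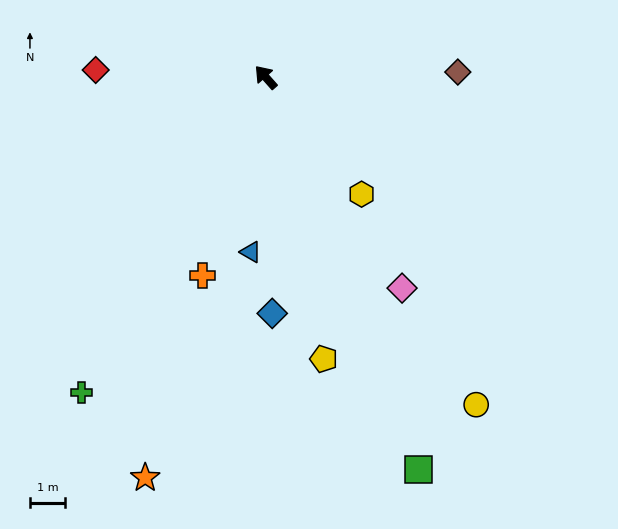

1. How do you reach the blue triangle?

turn left 134°, forward 5.0 m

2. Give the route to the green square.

turn left 160°, forward 12.1 m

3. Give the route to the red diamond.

turn left 46°, forward 4.9 m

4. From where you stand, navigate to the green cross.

turn left 108°, forward 10.5 m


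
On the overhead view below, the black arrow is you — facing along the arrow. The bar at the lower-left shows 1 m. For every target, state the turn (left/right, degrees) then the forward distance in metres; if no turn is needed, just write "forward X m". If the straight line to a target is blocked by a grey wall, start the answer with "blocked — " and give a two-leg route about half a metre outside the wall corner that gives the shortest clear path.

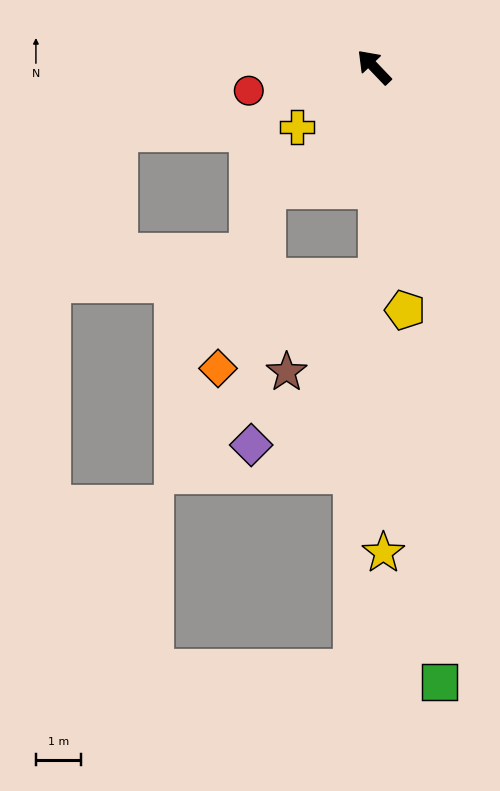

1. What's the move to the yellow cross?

turn left 84°, forward 2.2 m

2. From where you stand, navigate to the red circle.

turn left 57°, forward 2.8 m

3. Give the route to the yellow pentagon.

turn left 144°, forward 5.4 m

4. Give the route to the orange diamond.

blocked — turn left 137°, forward 4.7 m, then turn right 61°, forward 4.1 m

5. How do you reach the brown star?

blocked — turn left 137°, forward 4.7 m, then turn right 44°, forward 2.9 m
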